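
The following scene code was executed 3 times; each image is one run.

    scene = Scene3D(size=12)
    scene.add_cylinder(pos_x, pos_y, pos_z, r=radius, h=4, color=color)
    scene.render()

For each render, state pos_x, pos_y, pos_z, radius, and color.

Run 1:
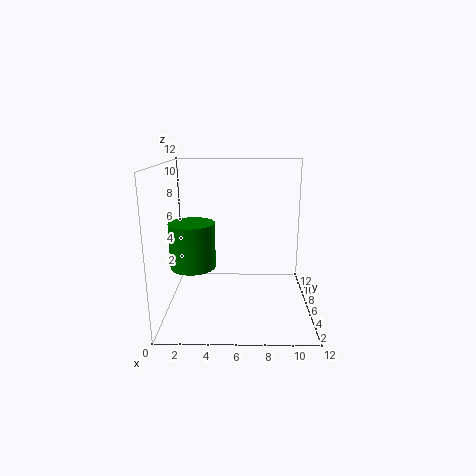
pos_x = 2, pos_y = 7, pos_z = 3, radius = 2, color = 'green'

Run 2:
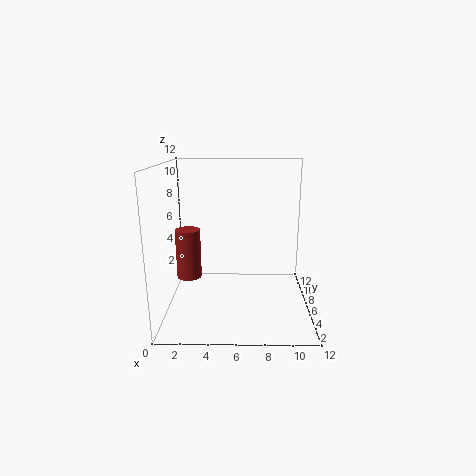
pos_x = 2, pos_y = 5, pos_z = 3, radius = 1, color = 'brown'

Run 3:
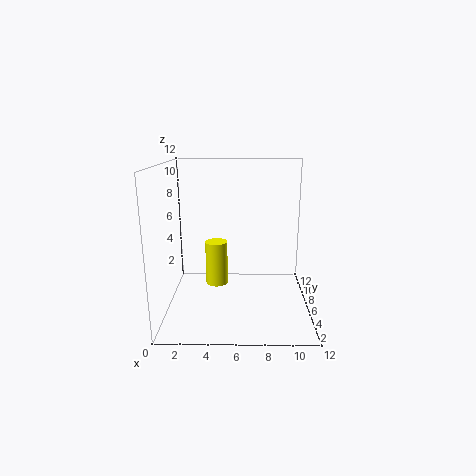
pos_x = 4, pos_y = 8, pos_z = 1, radius = 1, color = 'yellow'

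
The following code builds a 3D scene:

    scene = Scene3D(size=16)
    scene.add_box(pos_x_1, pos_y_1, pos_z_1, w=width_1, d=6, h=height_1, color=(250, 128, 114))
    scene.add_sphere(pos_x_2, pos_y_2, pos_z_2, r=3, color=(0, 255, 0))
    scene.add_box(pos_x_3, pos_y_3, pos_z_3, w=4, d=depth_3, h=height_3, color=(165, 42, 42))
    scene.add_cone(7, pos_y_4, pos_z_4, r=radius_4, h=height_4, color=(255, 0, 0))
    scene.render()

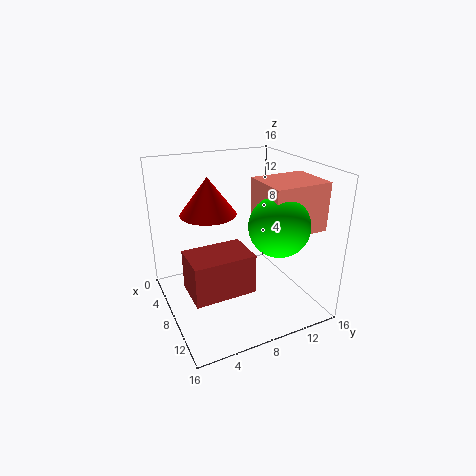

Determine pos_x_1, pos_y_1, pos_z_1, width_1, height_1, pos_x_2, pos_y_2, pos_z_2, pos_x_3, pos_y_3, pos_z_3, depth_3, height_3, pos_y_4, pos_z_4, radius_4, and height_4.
pos_x_1 = 9
pos_y_1 = 9
pos_z_1 = 10
width_1 = 5
height_1 = 5
pos_x_2 = 13
pos_y_2 = 10
pos_z_2 = 11
pos_x_3 = 10
pos_y_3 = 1
pos_z_3 = 5
depth_3 = 6
height_3 = 4
pos_y_4 = 5
pos_z_4 = 11
radius_4 = 3
height_4 = 4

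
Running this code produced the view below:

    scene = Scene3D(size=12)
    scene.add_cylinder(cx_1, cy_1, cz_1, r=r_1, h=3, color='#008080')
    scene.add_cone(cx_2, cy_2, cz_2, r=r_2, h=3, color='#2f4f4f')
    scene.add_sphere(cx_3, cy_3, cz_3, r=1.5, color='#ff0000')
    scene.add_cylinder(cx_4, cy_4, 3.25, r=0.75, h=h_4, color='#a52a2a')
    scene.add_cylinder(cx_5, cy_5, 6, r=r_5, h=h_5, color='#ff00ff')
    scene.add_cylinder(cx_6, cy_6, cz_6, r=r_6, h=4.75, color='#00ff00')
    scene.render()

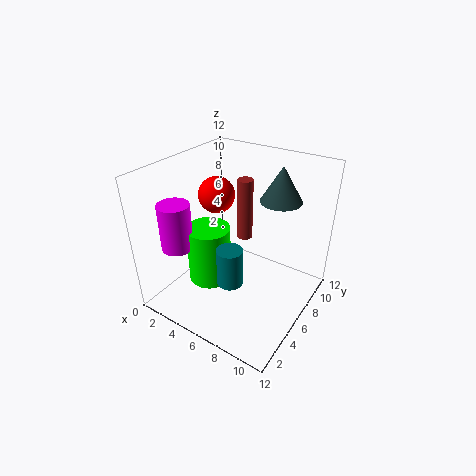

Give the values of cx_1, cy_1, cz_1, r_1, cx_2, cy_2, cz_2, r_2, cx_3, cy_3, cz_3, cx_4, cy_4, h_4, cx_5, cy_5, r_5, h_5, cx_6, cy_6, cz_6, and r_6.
cx_1 = 7.25, cy_1 = 3, cz_1 = 4, r_1 = 1, cx_2 = 8.25, cy_2 = 9, cz_2 = 8.75, r_2 = 1.75, cx_3 = 3.75, cy_3 = 6.25, cz_3 = 9.25, cx_4 = 4, cy_4 = 10.25, h_4 = 6, cx_5 = 2.75, cy_5 = 2.25, r_5 = 1.25, h_5 = 3.75, cx_6 = 4.5, cy_6 = 4, cz_6 = 2.75, r_6 = 1.75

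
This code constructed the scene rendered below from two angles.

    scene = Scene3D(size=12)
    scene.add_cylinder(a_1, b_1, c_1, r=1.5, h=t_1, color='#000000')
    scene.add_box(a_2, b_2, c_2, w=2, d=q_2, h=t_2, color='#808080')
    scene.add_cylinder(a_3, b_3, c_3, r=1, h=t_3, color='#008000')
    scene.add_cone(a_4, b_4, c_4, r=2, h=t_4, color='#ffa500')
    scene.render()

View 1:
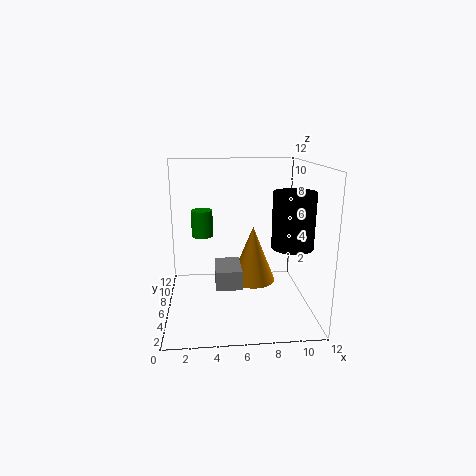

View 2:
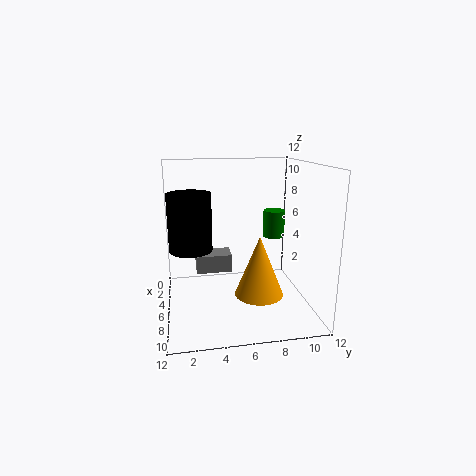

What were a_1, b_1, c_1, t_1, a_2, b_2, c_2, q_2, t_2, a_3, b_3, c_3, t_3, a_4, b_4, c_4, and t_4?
a_1 = 9.5
b_1 = 2
c_1 = 6.5
t_1 = 4
a_2 = 4
b_2 = 2.5
c_2 = 3
q_2 = 3
t_2 = 1.5
a_3 = 3
b_3 = 10
c_3 = 5
t_3 = 2.5
a_4 = 7.5
b_4 = 7.5
c_4 = 1.5
t_4 = 5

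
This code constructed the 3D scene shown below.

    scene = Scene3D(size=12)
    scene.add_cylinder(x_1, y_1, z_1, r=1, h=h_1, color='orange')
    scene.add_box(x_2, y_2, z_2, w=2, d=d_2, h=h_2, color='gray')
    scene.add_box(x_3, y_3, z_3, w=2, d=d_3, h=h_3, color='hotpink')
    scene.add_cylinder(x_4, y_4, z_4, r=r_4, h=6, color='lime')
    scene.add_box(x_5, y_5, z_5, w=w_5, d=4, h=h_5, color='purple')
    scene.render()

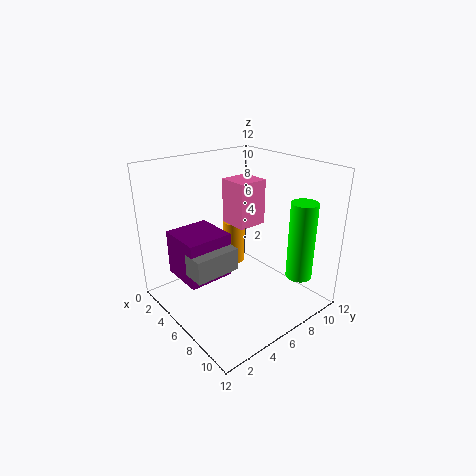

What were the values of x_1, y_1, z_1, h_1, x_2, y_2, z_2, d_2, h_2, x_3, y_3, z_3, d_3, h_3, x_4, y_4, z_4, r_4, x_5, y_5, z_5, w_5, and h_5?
x_1 = 3; y_1 = 8; z_1 = 2; h_1 = 4; x_2 = 4; y_2 = 2; z_2 = 3; d_2 = 4; h_2 = 2; x_3 = 8; y_3 = 3; z_3 = 9; d_3 = 2; h_3 = 3; x_4 = 11; y_4 = 8; z_4 = 4; r_4 = 1; x_5 = 1; y_5 = 2; z_5 = 2; w_5 = 4; h_5 = 4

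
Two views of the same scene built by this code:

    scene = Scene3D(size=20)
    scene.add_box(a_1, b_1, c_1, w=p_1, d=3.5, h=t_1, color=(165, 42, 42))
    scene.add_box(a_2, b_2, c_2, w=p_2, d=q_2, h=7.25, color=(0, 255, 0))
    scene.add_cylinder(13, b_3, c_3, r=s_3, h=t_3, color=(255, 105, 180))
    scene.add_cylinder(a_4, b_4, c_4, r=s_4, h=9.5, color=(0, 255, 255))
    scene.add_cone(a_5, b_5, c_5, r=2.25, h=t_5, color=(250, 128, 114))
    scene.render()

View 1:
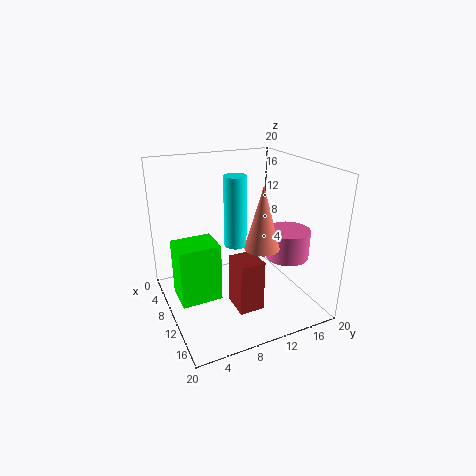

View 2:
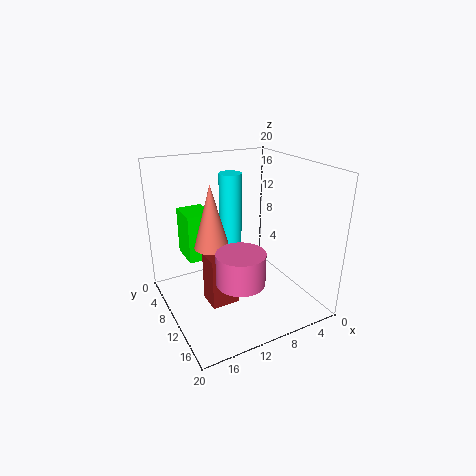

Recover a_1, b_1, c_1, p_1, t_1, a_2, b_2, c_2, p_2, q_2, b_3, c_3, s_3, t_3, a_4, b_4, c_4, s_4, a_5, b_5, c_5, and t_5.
a_1 = 10.75; b_1 = 8.25; c_1 = 0.75; p_1 = 4; t_1 = 7.25; a_2 = 11.5; b_2 = 0.25; c_2 = 5; p_2 = 4; q_2 = 5; b_3 = 16.25; c_3 = 7.25; s_3 = 3; t_3 = 4; a_4 = 10.75; b_4 = 9.25; c_4 = 9.5; s_4 = 1.5; a_5 = 14.5; b_5 = 11.25; c_5 = 10.25; t_5 = 8.25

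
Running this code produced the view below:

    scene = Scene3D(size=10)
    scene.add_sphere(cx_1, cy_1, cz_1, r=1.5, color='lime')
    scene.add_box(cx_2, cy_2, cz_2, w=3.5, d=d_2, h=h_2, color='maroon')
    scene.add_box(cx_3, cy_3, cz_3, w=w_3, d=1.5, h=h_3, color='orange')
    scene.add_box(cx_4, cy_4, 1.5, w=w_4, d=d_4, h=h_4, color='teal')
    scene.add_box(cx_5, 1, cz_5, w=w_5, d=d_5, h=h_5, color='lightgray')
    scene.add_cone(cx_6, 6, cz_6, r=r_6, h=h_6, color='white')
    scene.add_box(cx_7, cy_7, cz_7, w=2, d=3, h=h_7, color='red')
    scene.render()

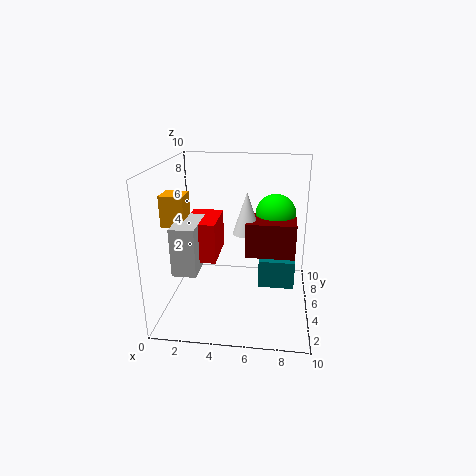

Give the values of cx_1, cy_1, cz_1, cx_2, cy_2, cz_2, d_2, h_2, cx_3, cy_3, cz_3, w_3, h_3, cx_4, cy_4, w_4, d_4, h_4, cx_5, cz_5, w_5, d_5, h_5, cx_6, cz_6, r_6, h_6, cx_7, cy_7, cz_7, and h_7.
cx_1 = 7.5
cy_1 = 7.5
cz_1 = 6
cx_2 = 5.5
cy_2 = 5
cz_2 = 3.5
d_2 = 2.5
h_2 = 2.5
cx_3 = 0.5
cy_3 = 2.5
cz_3 = 6.5
w_3 = 1.5
h_3 = 2
cx_4 = 6.5
cy_4 = 4.5
w_4 = 2.5
d_4 = 2
h_4 = 2
cx_5 = 1.5
cz_5 = 4
w_5 = 1.5
d_5 = 3
h_5 = 3
cx_6 = 5.5
cz_6 = 5
r_6 = 1
h_6 = 3
cx_7 = 2
cy_7 = 2
cz_7 = 4.5
h_7 = 2.5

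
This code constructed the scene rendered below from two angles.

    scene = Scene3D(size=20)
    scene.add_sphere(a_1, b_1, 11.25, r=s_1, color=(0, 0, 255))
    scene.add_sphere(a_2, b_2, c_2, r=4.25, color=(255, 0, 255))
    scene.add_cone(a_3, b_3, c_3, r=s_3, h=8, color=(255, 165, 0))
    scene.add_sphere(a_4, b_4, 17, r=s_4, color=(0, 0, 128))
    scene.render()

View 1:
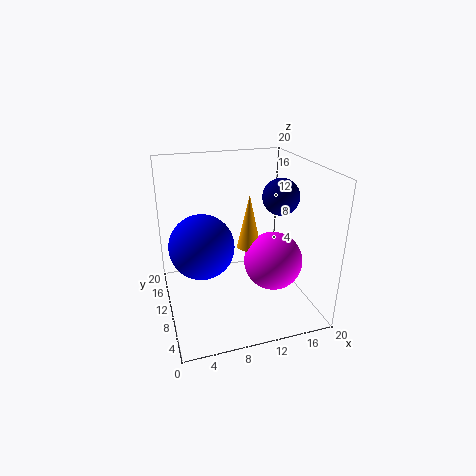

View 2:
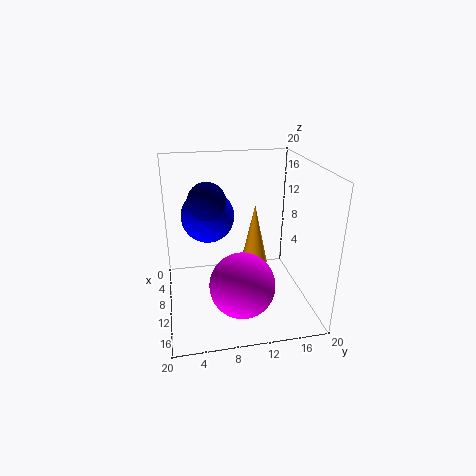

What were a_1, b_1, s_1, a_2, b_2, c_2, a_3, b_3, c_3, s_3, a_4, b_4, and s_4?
a_1 = 4.25
b_1 = 6.5
s_1 = 4
a_2 = 15.25
b_2 = 9.5
c_2 = 5.75
a_3 = 12.25
b_3 = 11.75
c_3 = 7.5
s_3 = 1.75
a_4 = 14
b_4 = 5.5
s_4 = 2.25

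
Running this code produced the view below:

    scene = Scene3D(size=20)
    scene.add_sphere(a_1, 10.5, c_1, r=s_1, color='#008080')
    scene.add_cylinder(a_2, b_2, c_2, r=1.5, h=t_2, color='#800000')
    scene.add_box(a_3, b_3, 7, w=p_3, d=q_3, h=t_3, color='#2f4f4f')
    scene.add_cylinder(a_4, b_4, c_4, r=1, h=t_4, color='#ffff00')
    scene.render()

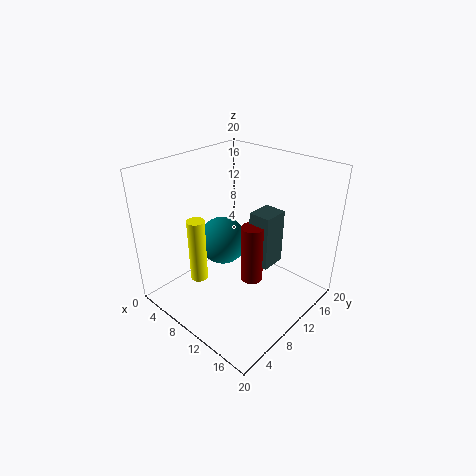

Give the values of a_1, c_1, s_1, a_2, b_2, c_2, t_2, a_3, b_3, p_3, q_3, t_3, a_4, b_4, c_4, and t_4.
a_1 = 6.5
c_1 = 8
s_1 = 3.5
a_2 = 13
b_2 = 9.5
c_2 = 5
t_2 = 8
a_3 = 12
b_3 = 10
p_3 = 3
q_3 = 3.5
t_3 = 7.5
a_4 = 11.5
b_4 = 1.5
c_4 = 9
t_4 = 7.5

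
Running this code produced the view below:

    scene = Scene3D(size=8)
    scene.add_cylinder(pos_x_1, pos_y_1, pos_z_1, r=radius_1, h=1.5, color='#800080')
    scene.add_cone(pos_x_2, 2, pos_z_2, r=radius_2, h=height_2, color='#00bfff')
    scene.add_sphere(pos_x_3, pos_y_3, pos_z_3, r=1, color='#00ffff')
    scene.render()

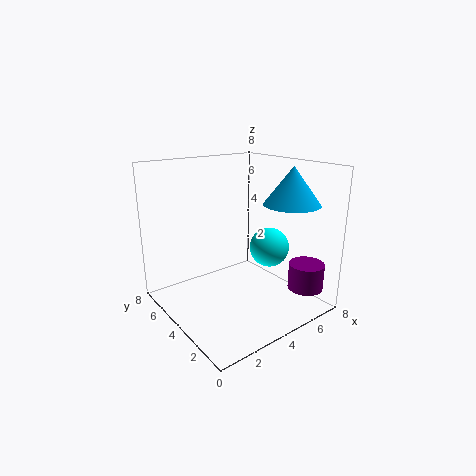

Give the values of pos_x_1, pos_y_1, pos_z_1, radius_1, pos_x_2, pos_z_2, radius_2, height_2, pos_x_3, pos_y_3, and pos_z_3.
pos_x_1 = 7; pos_y_1 = 1.5; pos_z_1 = 1; radius_1 = 1; pos_x_2 = 6; pos_z_2 = 6; radius_2 = 1.5; height_2 = 2; pos_x_3 = 4.5; pos_y_3 = 2; pos_z_3 = 4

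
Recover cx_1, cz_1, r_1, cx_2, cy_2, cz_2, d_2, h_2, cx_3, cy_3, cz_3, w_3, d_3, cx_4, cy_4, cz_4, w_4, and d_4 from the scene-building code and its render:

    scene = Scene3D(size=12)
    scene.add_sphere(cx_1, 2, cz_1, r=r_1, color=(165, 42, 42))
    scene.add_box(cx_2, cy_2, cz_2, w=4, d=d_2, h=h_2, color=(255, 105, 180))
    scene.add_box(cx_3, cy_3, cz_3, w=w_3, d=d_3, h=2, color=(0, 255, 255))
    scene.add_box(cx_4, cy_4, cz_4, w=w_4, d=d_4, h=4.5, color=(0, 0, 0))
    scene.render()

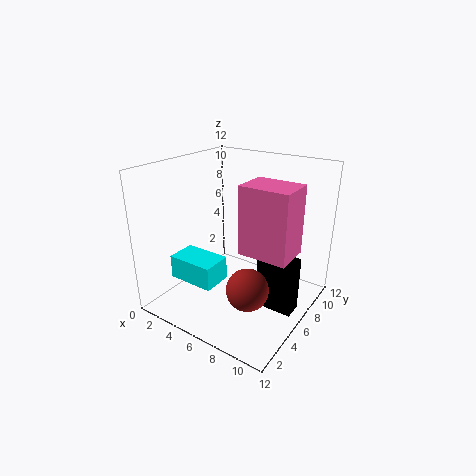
cx_1 = 9.5
cz_1 = 4.5
r_1 = 1.5
cx_2 = 7
cy_2 = 4.5
cz_2 = 5.5
d_2 = 3
h_2 = 5.5
cx_3 = 1.5
cy_3 = 2.5
cz_3 = 2.5
w_3 = 4
d_3 = 2.5
cx_4 = 8.5
cy_4 = 5
cz_4 = 1
w_4 = 3
d_4 = 1.5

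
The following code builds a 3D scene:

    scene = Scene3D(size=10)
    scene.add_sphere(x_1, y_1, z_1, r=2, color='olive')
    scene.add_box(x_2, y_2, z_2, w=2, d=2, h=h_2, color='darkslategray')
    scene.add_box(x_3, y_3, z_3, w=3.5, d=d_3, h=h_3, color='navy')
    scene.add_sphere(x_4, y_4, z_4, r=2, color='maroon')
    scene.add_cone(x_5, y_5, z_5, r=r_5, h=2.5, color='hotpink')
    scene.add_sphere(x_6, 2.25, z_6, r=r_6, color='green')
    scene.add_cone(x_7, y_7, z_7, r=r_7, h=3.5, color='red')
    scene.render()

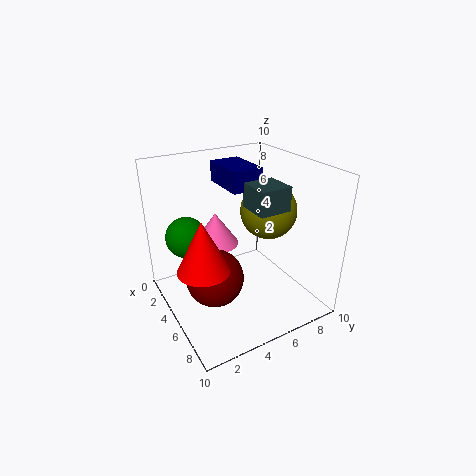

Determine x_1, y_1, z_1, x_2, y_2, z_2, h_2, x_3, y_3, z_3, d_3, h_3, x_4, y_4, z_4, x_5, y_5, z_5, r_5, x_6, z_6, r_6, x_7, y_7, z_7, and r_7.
x_1 = 5
y_1 = 7.5
z_1 = 6.5
x_2 = 6.5
y_2 = 4.5
z_2 = 8
h_2 = 1.5
x_3 = 1
y_3 = 5
z_3 = 8
d_3 = 2.25
h_3 = 1.5
x_4 = 5.25
y_4 = 3
z_4 = 2.5
x_5 = 2
y_5 = 4.75
z_5 = 3.25
r_5 = 1.75
x_6 = 2.25
z_6 = 4.5
r_6 = 1.5
x_7 = 5.75
y_7 = 2
z_7 = 3.75
r_7 = 1.75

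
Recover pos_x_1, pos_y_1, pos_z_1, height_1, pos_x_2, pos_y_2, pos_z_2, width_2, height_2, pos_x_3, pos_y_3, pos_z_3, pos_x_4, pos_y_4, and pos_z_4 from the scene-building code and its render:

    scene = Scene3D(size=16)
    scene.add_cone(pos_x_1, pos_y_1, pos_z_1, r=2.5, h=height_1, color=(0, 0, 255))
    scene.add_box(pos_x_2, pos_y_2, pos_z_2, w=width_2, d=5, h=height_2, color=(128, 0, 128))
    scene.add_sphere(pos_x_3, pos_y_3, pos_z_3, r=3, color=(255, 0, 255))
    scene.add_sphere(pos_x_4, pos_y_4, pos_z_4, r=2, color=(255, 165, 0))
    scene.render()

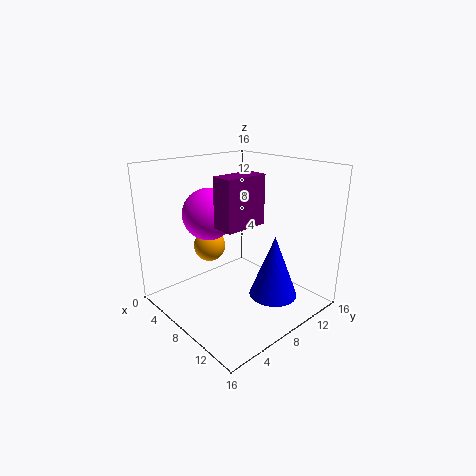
pos_x_1 = 13
pos_y_1 = 8.5
pos_z_1 = 3
height_1 = 6.5
pos_x_2 = 7
pos_y_2 = 5.5
pos_z_2 = 9.5
width_2 = 2.5
height_2 = 5.5
pos_x_3 = 4
pos_y_3 = 7
pos_z_3 = 10
pos_x_4 = 2
pos_y_4 = 8.5
pos_z_4 = 5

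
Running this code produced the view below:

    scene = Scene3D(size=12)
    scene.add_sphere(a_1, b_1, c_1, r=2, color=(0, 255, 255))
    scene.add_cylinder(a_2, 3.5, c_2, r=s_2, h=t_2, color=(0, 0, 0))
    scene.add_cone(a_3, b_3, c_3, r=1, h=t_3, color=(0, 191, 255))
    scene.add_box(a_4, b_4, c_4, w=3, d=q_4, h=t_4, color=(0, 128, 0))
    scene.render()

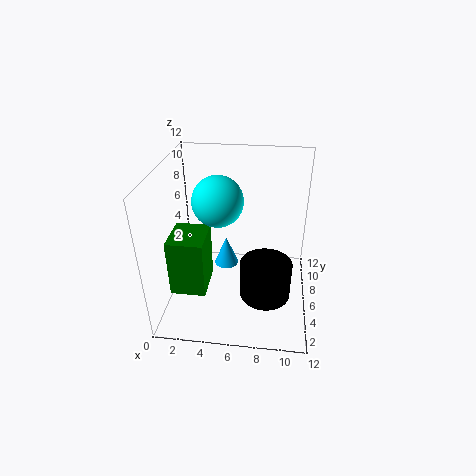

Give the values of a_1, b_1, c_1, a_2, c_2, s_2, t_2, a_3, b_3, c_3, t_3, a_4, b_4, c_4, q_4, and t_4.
a_1 = 4.5; b_1 = 5.5; c_1 = 9.5; a_2 = 8.5; c_2 = 2.5; s_2 = 2; t_2 = 3; a_3 = 5; b_3 = 6; c_3 = 3.5; t_3 = 2.5; a_4 = 0.5; b_4 = 3.5; c_4 = 1.5; q_4 = 3.5; t_4 = 5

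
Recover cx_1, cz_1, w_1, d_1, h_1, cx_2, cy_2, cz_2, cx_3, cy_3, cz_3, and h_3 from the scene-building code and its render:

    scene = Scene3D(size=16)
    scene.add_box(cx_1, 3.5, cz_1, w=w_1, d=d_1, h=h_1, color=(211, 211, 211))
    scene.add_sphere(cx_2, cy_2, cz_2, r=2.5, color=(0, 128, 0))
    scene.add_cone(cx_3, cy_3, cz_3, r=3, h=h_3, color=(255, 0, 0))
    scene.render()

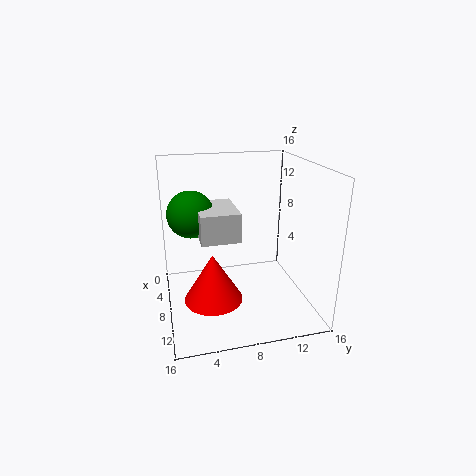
cx_1 = 6, cz_1 = 9, w_1 = 5.5, d_1 = 4, h_1 = 3, cx_2 = 7.5, cy_2 = 3, cz_2 = 11, cx_3 = 11.5, cy_3 = 4.5, cz_3 = 3, h_3 = 5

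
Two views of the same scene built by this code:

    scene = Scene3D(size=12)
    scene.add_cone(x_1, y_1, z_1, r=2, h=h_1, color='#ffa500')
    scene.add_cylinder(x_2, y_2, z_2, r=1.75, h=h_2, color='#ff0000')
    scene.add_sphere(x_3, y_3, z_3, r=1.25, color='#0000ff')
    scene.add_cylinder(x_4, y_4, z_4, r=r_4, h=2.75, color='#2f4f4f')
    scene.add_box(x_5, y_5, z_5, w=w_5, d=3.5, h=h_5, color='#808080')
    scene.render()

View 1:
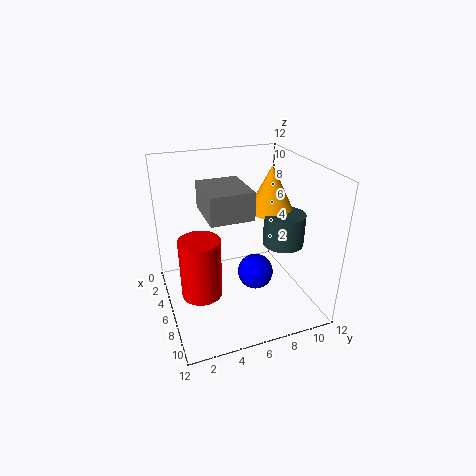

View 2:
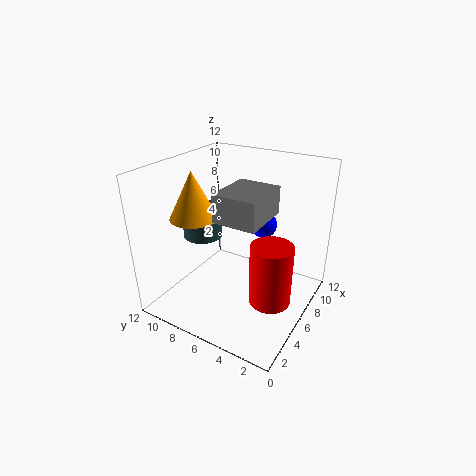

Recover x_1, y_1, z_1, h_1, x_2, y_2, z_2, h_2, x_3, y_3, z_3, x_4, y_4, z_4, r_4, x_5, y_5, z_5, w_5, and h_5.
x_1 = 4.75
y_1 = 9.5
z_1 = 7.5
h_1 = 4
x_2 = 5.75
y_2 = 2.75
z_2 = 1
h_2 = 5.25
x_3 = 10.25
y_3 = 5.75
z_3 = 5.5
x_4 = 6.5
y_4 = 10
z_4 = 5
r_4 = 1.75
x_5 = 3.5
y_5 = 3.25
z_5 = 8.25
w_5 = 4.25
h_5 = 2.25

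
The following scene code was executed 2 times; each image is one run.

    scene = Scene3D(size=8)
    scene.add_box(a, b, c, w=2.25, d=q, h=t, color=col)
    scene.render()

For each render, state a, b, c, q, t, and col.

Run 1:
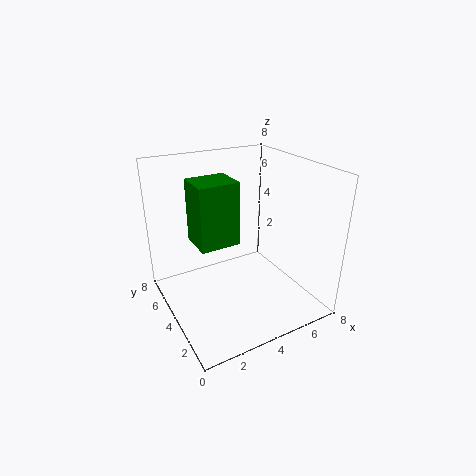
a = 1.75
b = 3.75
c = 3.75
q = 2
t = 3.5
col = 'green'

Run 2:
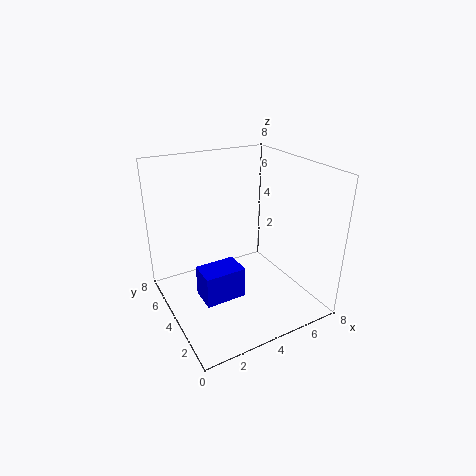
a = 1.5
b = 2.75
c = 1
q = 1.5
t = 1.75
col = 'blue'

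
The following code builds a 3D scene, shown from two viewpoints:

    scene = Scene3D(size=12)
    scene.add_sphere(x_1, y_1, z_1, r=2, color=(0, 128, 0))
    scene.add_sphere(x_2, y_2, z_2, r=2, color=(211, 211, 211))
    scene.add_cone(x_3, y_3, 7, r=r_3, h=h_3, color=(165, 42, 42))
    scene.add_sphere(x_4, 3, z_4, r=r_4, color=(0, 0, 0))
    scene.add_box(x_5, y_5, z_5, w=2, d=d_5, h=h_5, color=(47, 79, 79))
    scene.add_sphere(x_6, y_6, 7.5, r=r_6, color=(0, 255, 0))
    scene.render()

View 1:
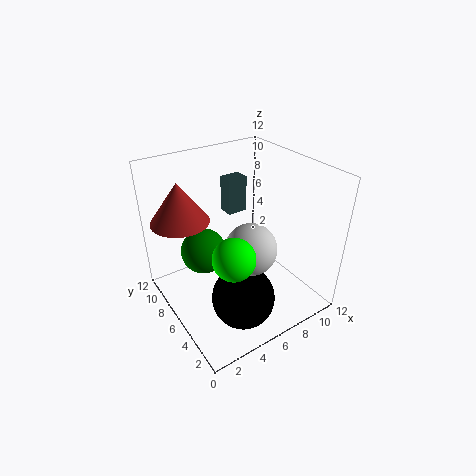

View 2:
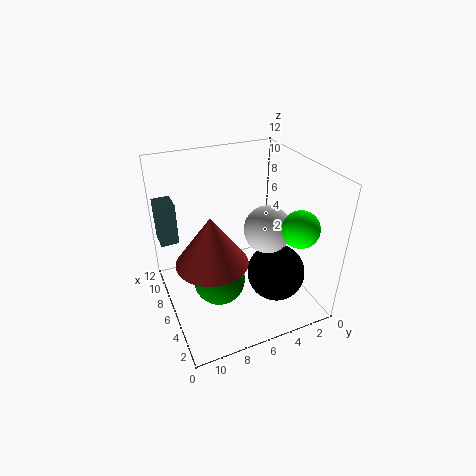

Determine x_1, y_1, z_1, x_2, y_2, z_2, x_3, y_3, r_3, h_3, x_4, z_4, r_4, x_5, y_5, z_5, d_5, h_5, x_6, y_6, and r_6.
x_1 = 4
y_1 = 8.5
z_1 = 4
x_2 = 5.5
y_2 = 3.5
z_2 = 6.5
x_3 = 2.5
y_3 = 9.5
r_3 = 2.5
h_3 = 3.5
x_4 = 4.5
z_4 = 2.5
r_4 = 2.5
x_5 = 8
y_5 = 10.5
z_5 = 5.5
d_5 = 1.5
h_5 = 3.5
x_6 = 3
y_6 = 2
r_6 = 1.5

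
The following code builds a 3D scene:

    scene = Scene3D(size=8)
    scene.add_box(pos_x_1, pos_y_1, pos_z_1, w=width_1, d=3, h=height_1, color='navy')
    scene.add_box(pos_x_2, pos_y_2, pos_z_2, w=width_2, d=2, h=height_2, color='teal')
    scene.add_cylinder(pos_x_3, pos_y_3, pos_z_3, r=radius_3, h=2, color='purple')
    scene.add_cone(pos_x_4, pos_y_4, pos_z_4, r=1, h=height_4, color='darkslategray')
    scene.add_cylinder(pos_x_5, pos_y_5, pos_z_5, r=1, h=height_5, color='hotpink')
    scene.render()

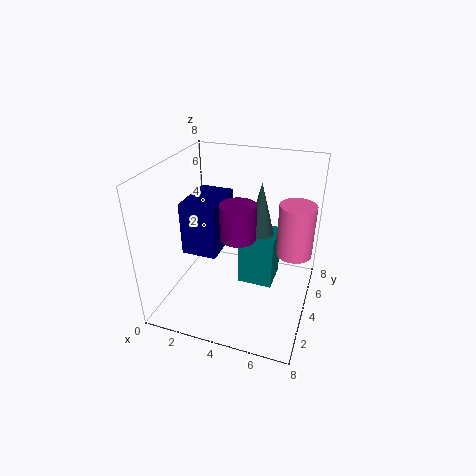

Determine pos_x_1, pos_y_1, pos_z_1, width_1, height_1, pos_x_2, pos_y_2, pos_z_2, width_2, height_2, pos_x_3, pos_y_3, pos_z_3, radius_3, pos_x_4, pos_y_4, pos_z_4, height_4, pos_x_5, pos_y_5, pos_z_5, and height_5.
pos_x_1 = 1, pos_y_1 = 3, pos_z_1 = 3, width_1 = 2, height_1 = 3, pos_x_2 = 4, pos_y_2 = 4, pos_z_2 = 1, width_2 = 2, height_2 = 3, pos_x_3 = 4, pos_y_3 = 4, pos_z_3 = 4, radius_3 = 1, pos_x_4 = 5, pos_y_4 = 5, pos_z_4 = 3, height_4 = 4, pos_x_5 = 7, pos_y_5 = 5, pos_z_5 = 3, height_5 = 3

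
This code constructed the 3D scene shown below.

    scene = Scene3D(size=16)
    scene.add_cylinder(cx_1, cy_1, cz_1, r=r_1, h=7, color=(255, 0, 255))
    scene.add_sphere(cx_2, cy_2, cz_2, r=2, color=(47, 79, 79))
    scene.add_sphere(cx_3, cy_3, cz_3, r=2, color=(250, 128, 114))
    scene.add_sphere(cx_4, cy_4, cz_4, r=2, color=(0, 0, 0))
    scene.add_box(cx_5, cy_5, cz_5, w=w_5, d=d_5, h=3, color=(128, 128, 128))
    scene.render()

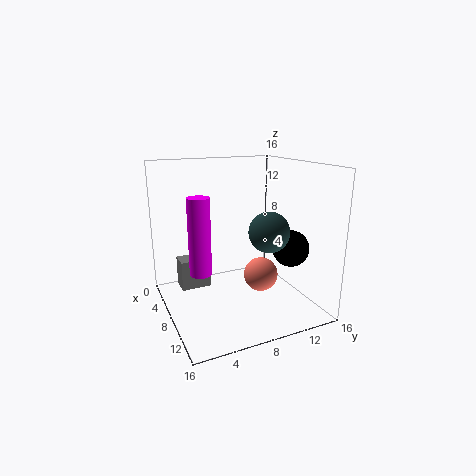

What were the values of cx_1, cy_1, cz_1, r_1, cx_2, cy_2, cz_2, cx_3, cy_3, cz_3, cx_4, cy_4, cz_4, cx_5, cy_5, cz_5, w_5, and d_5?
cx_1 = 13, cy_1 = 2, cz_1 = 7, r_1 = 1, cx_2 = 13, cy_2 = 9, cz_2 = 10, cx_3 = 8, cy_3 = 11, cz_3 = 3, cx_4 = 11, cy_4 = 13, cz_4 = 7, cx_5 = 8, cy_5 = 1, cz_5 = 4, w_5 = 2, d_5 = 3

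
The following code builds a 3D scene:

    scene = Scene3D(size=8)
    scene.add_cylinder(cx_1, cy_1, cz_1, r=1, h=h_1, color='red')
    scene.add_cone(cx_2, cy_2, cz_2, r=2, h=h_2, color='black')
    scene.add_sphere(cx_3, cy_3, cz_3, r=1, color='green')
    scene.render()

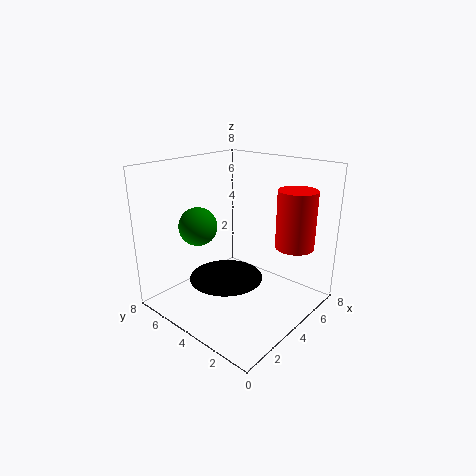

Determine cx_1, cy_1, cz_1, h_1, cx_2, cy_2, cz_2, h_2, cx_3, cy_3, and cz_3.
cx_1 = 5, cy_1 = 1, cz_1 = 4, h_1 = 3, cx_2 = 3, cy_2 = 4, cz_2 = 2, h_2 = 1, cx_3 = 2, cy_3 = 5, cz_3 = 5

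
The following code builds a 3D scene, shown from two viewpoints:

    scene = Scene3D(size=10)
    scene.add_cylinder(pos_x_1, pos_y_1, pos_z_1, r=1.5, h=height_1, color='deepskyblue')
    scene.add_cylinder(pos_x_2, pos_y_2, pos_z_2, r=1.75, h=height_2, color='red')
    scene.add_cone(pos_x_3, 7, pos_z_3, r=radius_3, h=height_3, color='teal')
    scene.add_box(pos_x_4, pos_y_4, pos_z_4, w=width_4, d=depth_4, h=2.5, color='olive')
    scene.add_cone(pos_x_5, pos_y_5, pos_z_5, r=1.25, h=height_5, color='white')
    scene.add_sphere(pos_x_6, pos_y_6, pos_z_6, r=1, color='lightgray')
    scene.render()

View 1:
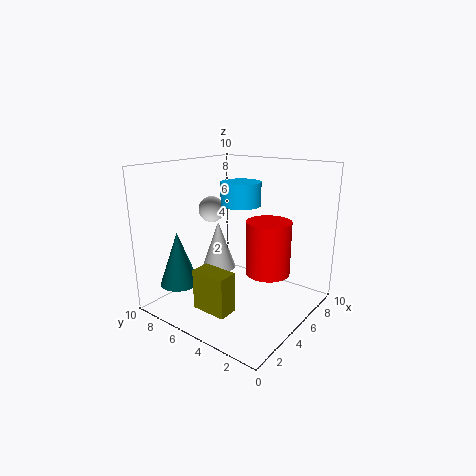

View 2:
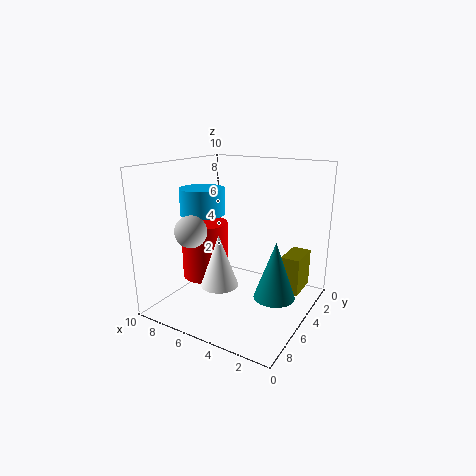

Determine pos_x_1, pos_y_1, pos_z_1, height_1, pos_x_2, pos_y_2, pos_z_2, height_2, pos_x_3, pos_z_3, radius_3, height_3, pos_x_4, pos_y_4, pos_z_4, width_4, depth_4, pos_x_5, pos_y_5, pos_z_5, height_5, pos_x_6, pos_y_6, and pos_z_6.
pos_x_1 = 7; pos_y_1 = 6.25; pos_z_1 = 6.75; height_1 = 1.75; pos_x_2 = 8.25; pos_y_2 = 4.5; pos_z_2 = 1.25; height_2 = 4.25; pos_x_3 = 1.25; pos_z_3 = 2.5; radius_3 = 1.25; height_3 = 3.5; pos_x_4 = 0.5; pos_y_4 = 2.75; pos_z_4 = 1.75; width_4 = 1.25; depth_4 = 2.25; pos_x_5 = 5.25; pos_y_5 = 7; pos_z_5 = 2.25; height_5 = 3.5; pos_x_6 = 6.25; pos_y_6 = 8.5; pos_z_6 = 6.25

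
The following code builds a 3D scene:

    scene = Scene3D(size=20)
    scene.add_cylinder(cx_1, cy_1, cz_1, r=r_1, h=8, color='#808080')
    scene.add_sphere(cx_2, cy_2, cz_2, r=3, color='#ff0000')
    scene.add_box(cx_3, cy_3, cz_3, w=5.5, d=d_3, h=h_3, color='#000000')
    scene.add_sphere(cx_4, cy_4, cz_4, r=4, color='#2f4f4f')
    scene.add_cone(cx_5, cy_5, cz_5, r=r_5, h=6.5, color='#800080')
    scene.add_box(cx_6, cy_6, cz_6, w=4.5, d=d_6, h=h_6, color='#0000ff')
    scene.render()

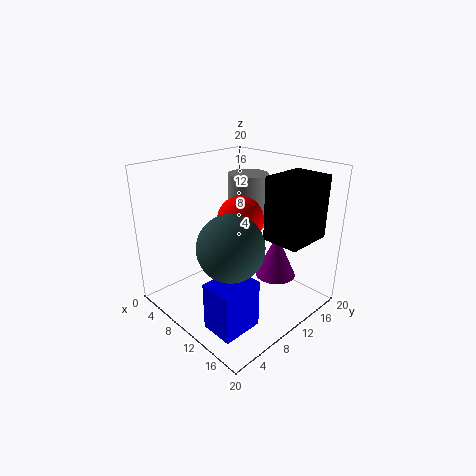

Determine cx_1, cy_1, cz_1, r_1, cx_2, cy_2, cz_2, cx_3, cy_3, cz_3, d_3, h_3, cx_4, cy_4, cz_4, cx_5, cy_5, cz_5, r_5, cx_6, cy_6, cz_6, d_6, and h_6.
cx_1 = 6.5
cy_1 = 15.5
cz_1 = 9.5
r_1 = 3
cx_2 = 11.5
cy_2 = 9
cz_2 = 13.5
cx_3 = 12
cy_3 = 13
cz_3 = 9.5
d_3 = 7
h_3 = 9
cx_4 = 14.5
cy_4 = 4.5
cz_4 = 12
cx_5 = 12.5
cy_5 = 15.5
cz_5 = 3
r_5 = 3
cx_6 = 12
cy_6 = 2
cz_6 = 0.5
d_6 = 5.5
h_6 = 6.5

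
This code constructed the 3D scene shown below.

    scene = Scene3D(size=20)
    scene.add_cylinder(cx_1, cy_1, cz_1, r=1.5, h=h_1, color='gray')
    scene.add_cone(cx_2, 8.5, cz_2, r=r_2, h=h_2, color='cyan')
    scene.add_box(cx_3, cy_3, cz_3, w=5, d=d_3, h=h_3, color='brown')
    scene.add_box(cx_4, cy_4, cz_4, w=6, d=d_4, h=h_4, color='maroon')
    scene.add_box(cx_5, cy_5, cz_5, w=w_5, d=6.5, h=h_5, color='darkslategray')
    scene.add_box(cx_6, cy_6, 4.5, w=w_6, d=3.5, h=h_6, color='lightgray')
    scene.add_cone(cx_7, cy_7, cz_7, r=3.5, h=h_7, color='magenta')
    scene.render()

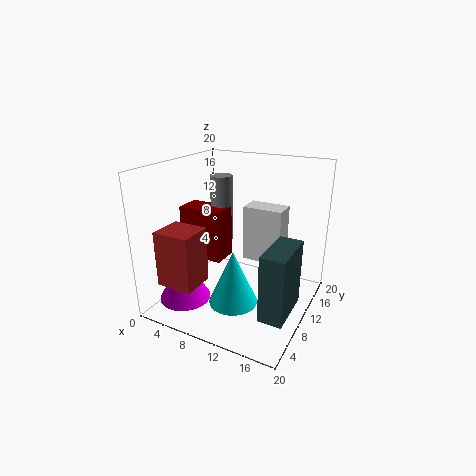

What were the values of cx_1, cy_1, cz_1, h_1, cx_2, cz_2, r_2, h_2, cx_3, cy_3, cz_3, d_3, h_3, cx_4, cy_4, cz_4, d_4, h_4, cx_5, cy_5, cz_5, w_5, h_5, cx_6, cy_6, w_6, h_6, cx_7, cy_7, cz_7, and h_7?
cx_1 = 7.5, cy_1 = 10, cz_1 = 9.5, h_1 = 9, cx_2 = 10, cz_2 = 0.5, r_2 = 3.5, h_2 = 8, cx_3 = 2.5, cy_3 = 1.5, cz_3 = 5, d_3 = 4.5, h_3 = 7.5, cx_4 = 3, cy_4 = 6.5, cz_4 = 7.5, d_4 = 3.5, h_4 = 7, cx_5 = 16.5, cy_5 = 2.5, cz_5 = 3.5, w_5 = 3, h_5 = 8.5, cx_6 = 8.5, cy_6 = 14.5, w_6 = 6, h_6 = 8.5, cx_7 = 4.5, cy_7 = 4.5, cz_7 = 2, h_7 = 6.5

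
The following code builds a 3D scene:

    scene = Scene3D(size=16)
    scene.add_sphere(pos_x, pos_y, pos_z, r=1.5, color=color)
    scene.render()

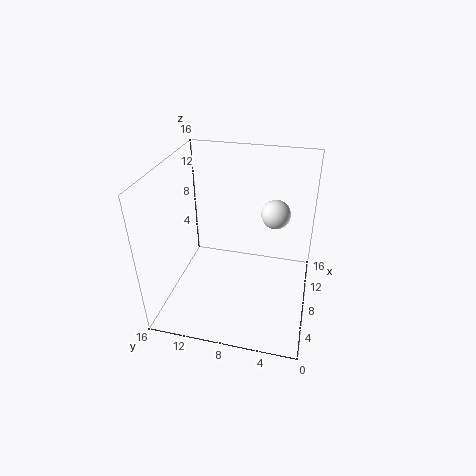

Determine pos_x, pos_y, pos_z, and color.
pos_x = 8, pos_y = 4, pos_z = 11.5, color = 'white'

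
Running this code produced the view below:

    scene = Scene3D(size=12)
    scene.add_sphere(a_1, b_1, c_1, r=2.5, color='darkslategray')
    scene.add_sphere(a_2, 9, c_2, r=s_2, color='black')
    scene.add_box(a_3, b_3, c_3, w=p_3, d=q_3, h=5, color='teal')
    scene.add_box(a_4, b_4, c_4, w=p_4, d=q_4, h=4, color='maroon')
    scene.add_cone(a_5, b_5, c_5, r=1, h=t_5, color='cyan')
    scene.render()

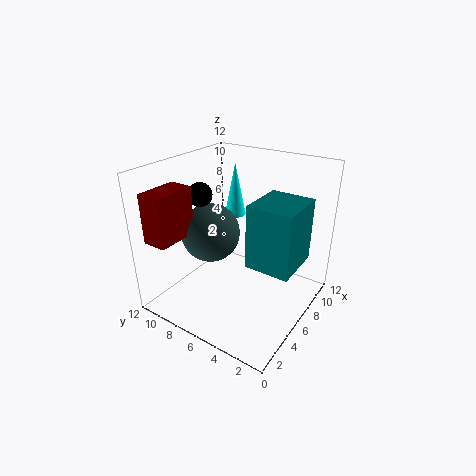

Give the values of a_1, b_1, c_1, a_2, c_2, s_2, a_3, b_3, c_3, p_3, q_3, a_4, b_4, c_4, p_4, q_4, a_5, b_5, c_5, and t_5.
a_1 = 5.5, b_1 = 8.5, c_1 = 6, a_2 = 5, c_2 = 9.5, s_2 = 1, a_3 = 4, b_3 = 0.5, c_3 = 5, p_3 = 4, q_3 = 3.5, a_4 = 0.5, b_4 = 9, c_4 = 6.5, p_4 = 3.5, q_4 = 2, a_5 = 10, b_5 = 9, c_5 = 6, t_5 = 5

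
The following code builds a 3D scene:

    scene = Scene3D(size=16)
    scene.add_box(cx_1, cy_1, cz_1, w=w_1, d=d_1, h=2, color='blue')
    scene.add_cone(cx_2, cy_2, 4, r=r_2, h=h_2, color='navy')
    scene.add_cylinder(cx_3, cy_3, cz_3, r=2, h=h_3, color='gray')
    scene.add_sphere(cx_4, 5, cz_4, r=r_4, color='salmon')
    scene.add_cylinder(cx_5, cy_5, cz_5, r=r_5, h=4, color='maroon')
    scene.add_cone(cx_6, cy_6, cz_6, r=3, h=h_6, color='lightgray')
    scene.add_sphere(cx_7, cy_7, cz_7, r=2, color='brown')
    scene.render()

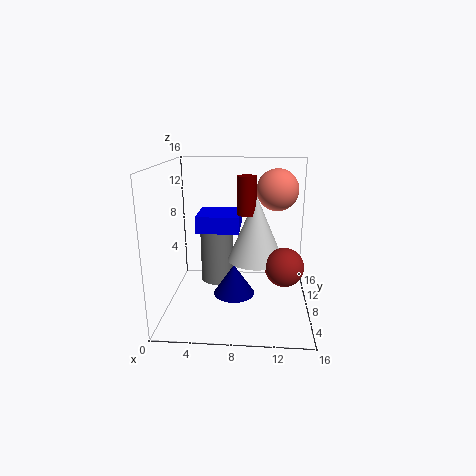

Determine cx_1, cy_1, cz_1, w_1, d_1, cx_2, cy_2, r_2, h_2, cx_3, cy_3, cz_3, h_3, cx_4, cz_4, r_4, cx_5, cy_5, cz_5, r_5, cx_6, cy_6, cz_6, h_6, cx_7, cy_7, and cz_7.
cx_1 = 3; cy_1 = 9; cz_1 = 8; w_1 = 5; d_1 = 5; cx_2 = 8; cy_2 = 3; r_2 = 2; h_2 = 3; cx_3 = 5; cy_3 = 12; cz_3 = 1; h_3 = 7; cx_4 = 12; cz_4 = 14; r_4 = 2; cx_5 = 9; cy_5 = 7; cz_5 = 11; r_5 = 1; cx_6 = 10; cy_6 = 7; cz_6 = 6; h_6 = 7; cx_7 = 13; cy_7 = 5; cz_7 = 6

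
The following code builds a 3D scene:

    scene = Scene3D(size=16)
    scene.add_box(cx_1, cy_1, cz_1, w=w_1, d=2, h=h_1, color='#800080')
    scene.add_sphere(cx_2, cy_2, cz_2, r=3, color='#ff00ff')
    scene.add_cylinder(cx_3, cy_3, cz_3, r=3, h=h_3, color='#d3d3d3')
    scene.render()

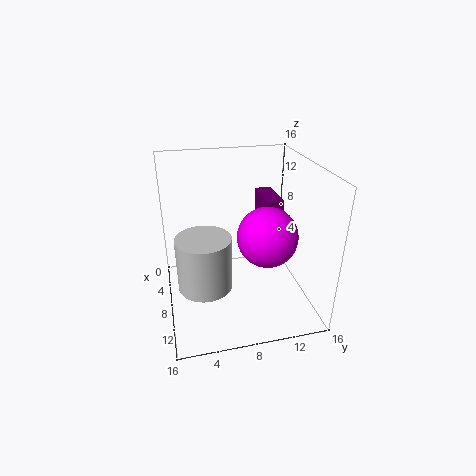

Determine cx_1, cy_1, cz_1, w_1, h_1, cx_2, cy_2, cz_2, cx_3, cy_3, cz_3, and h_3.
cx_1 = 1, cy_1 = 12, cz_1 = 6, w_1 = 5, h_1 = 5, cx_2 = 12, cy_2 = 10, cz_2 = 10, cx_3 = 9, cy_3 = 4, cz_3 = 3, h_3 = 6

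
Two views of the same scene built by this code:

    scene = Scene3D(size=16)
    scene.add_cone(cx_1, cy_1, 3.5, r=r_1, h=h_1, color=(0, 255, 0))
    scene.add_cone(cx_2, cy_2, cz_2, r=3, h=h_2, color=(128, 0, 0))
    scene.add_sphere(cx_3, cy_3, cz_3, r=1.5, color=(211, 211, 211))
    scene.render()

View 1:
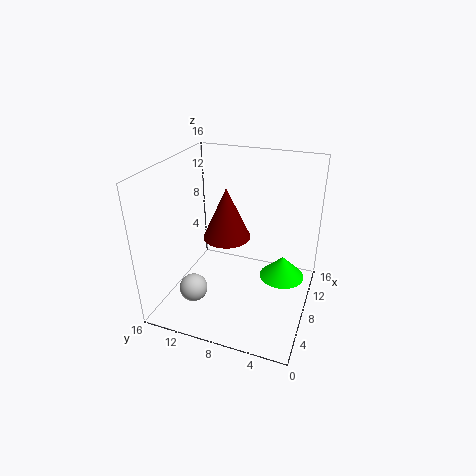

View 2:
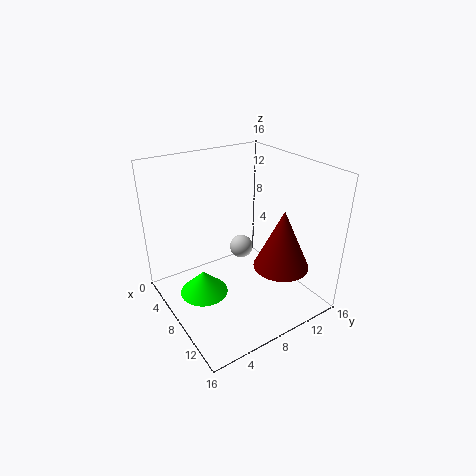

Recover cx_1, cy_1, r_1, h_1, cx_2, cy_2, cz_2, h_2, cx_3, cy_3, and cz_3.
cx_1 = 9
cy_1 = 3
r_1 = 2.5
h_1 = 2.5
cx_2 = 12
cy_2 = 11
cz_2 = 5.5
h_2 = 6.5
cx_3 = 3.5
cy_3 = 11.5
cz_3 = 3.5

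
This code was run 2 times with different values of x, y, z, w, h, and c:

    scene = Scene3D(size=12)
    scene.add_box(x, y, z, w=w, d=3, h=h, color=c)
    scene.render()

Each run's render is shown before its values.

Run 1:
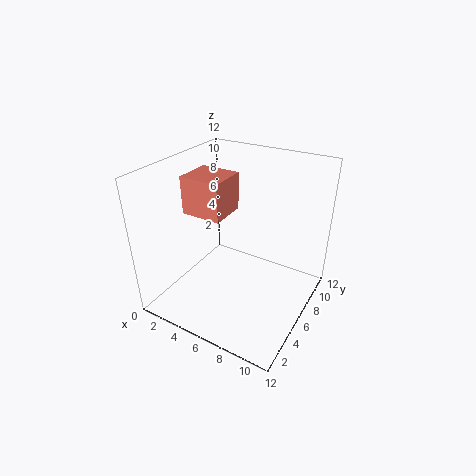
x = 2.5, y = 3.5, z = 8.5, w = 3.25, h = 3, c = 'salmon'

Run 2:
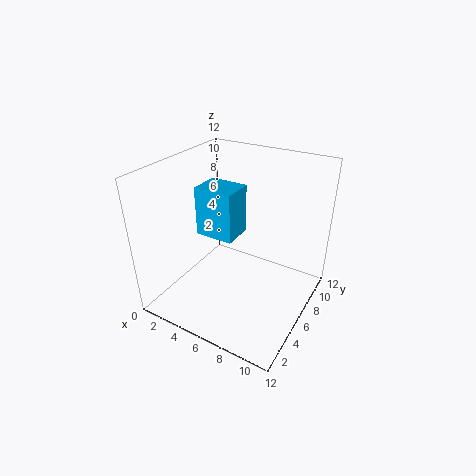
x = 0.5, y = 7.5, z = 4, w = 3.75, h = 4.75, c = 'deepskyblue'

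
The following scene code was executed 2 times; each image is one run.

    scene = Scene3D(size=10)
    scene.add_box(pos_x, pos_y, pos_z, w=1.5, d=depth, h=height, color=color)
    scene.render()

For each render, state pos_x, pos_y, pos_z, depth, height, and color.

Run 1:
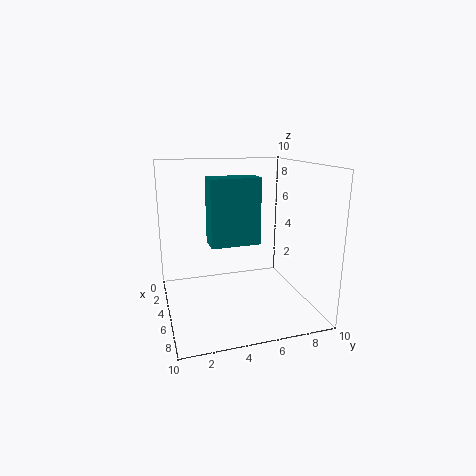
pos_x = 6.5, pos_y = 2.5, pos_z = 5.5, depth = 3, height = 4, color = 'teal'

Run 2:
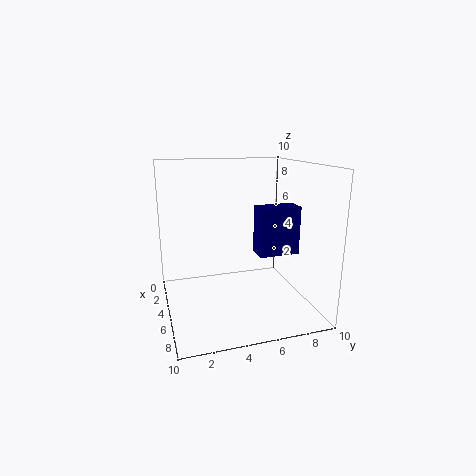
pos_x = 4, pos_y = 6.5, pos_z = 3.5, depth = 3, height = 3.5, color = 'navy'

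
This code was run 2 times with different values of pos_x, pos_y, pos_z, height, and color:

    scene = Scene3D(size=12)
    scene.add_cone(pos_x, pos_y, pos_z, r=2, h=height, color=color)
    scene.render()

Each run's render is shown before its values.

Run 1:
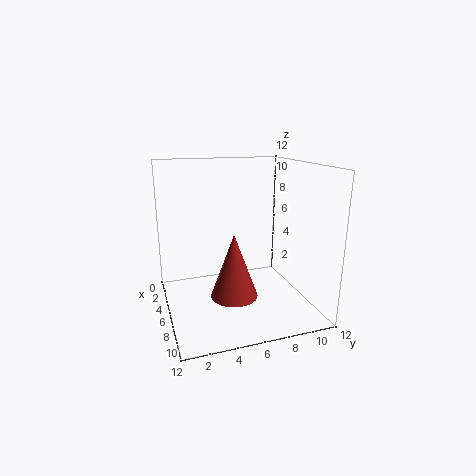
pos_x = 6.5, pos_y = 5.5, pos_z = 1, height = 5.5, color = 'brown'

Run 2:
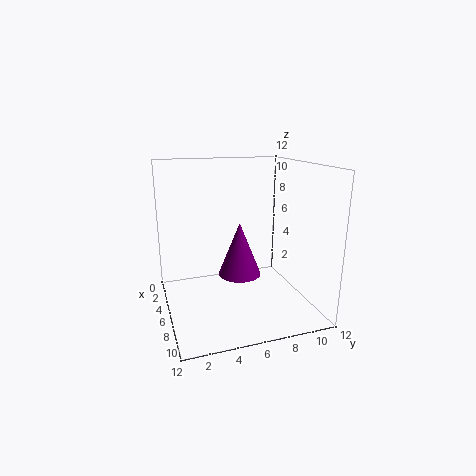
pos_x = 3.5, pos_y = 7, pos_z = 1.5, height = 5, color = 'purple'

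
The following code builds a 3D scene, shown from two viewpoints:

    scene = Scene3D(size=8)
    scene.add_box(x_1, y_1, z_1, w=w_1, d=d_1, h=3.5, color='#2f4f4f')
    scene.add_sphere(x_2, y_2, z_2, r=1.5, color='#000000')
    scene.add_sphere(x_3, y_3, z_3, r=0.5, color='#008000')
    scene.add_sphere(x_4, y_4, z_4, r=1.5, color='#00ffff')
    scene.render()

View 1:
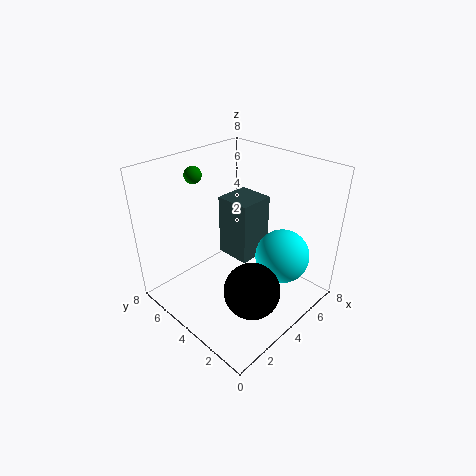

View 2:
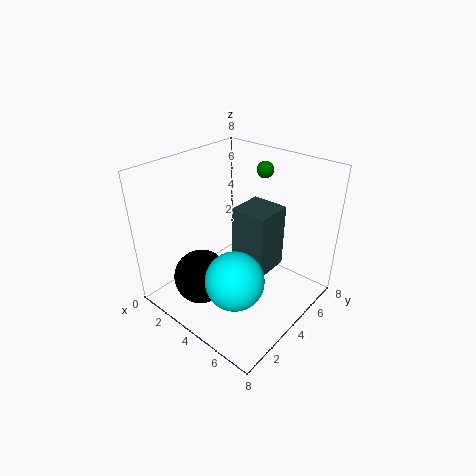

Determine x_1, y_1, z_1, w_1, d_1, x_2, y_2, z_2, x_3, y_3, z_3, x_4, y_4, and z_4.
x_1 = 4, y_1 = 3.5, z_1 = 2.5, w_1 = 2, d_1 = 2, x_2 = 3, y_2 = 2, z_2 = 2, x_3 = 3.5, y_3 = 7, z_3 = 7, x_4 = 5.5, y_4 = 2, z_4 = 3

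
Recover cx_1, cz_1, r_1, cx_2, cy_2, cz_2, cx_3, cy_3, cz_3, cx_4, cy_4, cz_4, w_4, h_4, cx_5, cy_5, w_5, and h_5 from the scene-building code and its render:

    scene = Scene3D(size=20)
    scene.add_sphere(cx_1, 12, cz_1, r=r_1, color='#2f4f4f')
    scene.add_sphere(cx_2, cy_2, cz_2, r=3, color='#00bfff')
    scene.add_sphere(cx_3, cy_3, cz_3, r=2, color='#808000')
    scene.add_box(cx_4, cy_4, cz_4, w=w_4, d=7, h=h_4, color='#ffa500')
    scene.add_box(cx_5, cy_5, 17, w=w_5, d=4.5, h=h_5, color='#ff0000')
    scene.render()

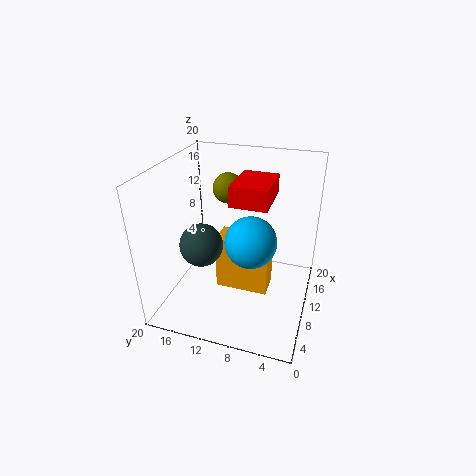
cx_1 = 2.5, cz_1 = 13, r_1 = 2.5, cx_2 = 4, cy_2 = 6.5, cz_2 = 13.5, cx_3 = 10.5, cy_3 = 11.5, cz_3 = 17, cx_4 = 6.5, cy_4 = 5, cz_4 = 4, w_4 = 3.5, h_4 = 7.5, cx_5 = 5, cy_5 = 5, w_5 = 6, h_5 = 2.5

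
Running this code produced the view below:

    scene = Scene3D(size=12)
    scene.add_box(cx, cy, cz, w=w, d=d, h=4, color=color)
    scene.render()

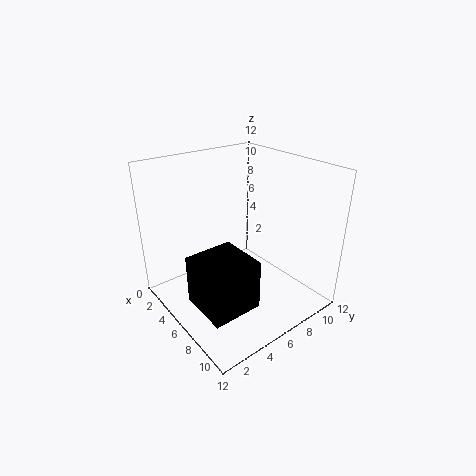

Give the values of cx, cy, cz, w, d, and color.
cx = 6; cy = 1; cz = 2; w = 4; d = 4; color = 'black'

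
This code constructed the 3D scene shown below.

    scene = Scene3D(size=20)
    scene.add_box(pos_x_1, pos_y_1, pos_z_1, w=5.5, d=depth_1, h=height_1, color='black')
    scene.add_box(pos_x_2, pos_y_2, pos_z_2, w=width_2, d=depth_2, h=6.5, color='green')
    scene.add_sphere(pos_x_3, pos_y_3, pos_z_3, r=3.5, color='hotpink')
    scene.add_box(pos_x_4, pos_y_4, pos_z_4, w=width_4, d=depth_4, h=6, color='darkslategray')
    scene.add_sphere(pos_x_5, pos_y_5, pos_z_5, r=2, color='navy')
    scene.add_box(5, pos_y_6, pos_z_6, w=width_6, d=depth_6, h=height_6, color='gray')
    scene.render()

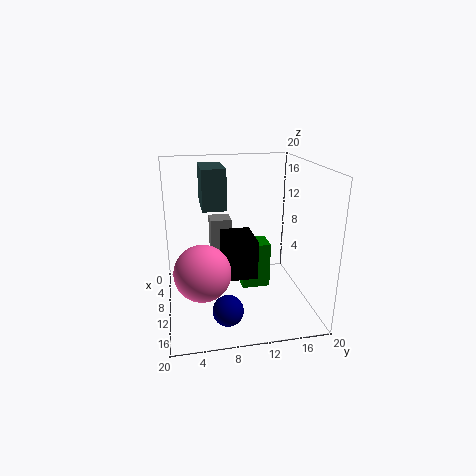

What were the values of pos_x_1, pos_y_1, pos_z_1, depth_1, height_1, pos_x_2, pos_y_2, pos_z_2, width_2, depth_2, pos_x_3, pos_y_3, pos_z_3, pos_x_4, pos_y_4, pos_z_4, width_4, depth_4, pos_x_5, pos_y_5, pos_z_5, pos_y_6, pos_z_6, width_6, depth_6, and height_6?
pos_x_1 = 10, pos_y_1 = 7.5, pos_z_1 = 6.5, depth_1 = 4, height_1 = 5, pos_x_2 = 7.5, pos_y_2 = 10.5, pos_z_2 = 2.5, width_2 = 3.5, depth_2 = 4, pos_x_3 = 15.5, pos_y_3 = 4.5, pos_z_3 = 8, pos_x_4 = 0.5, pos_y_4 = 5.5, pos_z_4 = 13, width_4 = 6.5, depth_4 = 3.5, pos_x_5 = 16, pos_y_5 = 7.5, pos_z_5 = 2.5, pos_y_6 = 6.5, pos_z_6 = 7.5, width_6 = 3, depth_6 = 3, height_6 = 4.5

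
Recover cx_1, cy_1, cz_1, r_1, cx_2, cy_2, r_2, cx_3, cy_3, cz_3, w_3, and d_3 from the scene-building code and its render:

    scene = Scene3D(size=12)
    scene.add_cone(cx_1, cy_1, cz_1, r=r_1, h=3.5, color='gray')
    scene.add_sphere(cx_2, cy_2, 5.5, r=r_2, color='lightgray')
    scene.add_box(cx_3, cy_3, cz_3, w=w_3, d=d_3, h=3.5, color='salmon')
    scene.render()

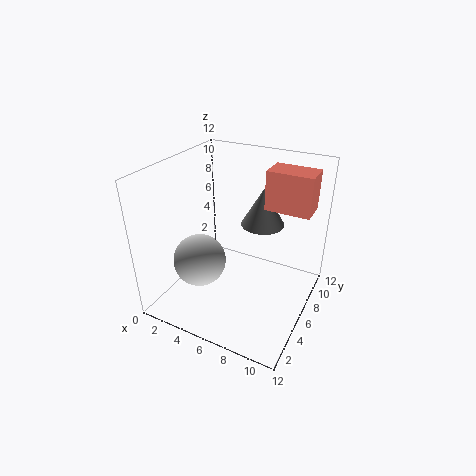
cx_1 = 6.5; cy_1 = 10; cz_1 = 5.5; r_1 = 2; cx_2 = 4.5; cy_2 = 2.5; r_2 = 2; cx_3 = 7; cy_3 = 9; cz_3 = 7.5; w_3 = 4; d_3 = 2.5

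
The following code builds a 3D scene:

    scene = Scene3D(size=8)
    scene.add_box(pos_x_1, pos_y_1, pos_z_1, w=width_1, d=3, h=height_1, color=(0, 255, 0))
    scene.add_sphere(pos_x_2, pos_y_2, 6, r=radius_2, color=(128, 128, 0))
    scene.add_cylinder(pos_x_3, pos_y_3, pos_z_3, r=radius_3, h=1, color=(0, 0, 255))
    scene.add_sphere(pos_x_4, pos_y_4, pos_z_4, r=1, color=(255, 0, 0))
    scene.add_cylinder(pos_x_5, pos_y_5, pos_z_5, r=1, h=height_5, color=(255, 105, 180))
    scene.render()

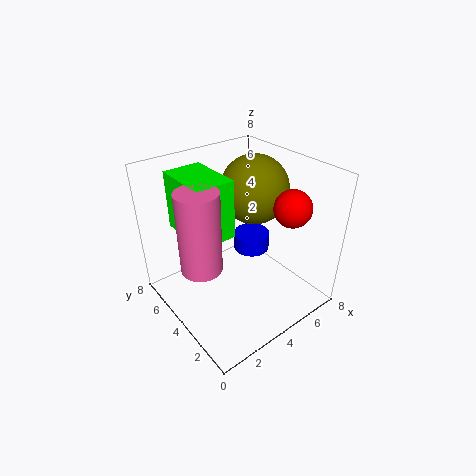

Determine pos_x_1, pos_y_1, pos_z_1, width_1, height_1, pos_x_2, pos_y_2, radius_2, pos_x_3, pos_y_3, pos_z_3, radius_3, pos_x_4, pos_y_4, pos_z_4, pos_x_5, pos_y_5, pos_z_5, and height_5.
pos_x_1 = 1, pos_y_1 = 3, pos_z_1 = 5, width_1 = 2, height_1 = 3, pos_x_2 = 6, pos_y_2 = 5, radius_2 = 2, pos_x_3 = 5, pos_y_3 = 4, pos_z_3 = 3, radius_3 = 1, pos_x_4 = 6, pos_y_4 = 2, pos_z_4 = 6, pos_x_5 = 1, pos_y_5 = 3, pos_z_5 = 4, height_5 = 4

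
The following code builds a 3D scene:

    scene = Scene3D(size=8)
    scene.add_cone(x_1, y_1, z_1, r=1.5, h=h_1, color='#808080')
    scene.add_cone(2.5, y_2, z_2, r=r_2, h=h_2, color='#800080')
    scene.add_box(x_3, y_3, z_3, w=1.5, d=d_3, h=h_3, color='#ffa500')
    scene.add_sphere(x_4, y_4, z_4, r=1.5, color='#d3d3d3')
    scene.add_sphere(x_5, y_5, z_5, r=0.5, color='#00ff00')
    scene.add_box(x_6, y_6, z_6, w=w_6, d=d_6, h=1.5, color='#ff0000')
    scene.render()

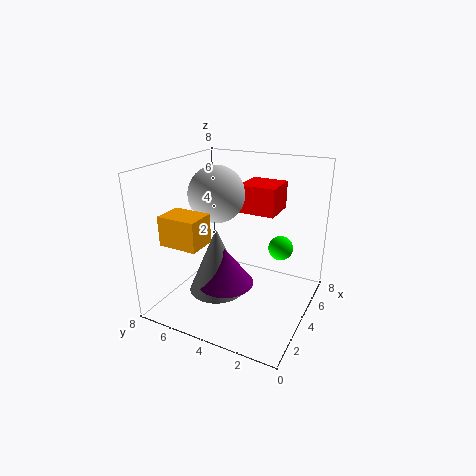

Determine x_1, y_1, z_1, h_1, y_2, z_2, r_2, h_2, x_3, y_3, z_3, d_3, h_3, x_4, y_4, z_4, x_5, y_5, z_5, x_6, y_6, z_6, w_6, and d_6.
x_1 = 2.5; y_1 = 4.5; z_1 = 1.5; h_1 = 3.5; y_2 = 4; z_2 = 2; r_2 = 1.5; h_2 = 2; x_3 = 0.5; y_3 = 4.5; z_3 = 4.5; d_3 = 2; h_3 = 1.5; x_4 = 3.5; y_4 = 5; z_4 = 6.5; x_5 = 1; y_5 = 0.5; z_5 = 5.5; x_6 = 4; y_6 = 2; z_6 = 5.5; w_6 = 2; d_6 = 2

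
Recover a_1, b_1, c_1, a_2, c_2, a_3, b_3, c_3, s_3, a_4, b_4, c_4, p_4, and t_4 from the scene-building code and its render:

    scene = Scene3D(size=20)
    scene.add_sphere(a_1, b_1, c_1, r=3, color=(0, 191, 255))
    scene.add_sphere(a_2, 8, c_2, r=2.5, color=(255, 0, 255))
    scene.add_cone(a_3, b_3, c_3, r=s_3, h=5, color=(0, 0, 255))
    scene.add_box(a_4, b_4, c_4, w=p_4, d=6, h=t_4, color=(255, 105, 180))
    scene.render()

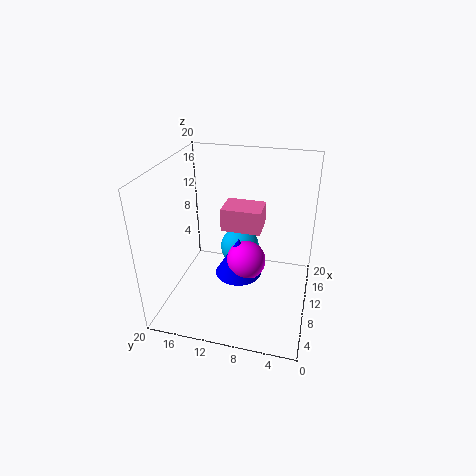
a_1 = 15
b_1 = 11
c_1 = 5.5
a_2 = 6.5
c_2 = 9
a_3 = 6.5
b_3 = 9
c_3 = 7
s_3 = 3
a_4 = 13
b_4 = 7.5
c_4 = 9
p_4 = 4.5
t_4 = 3.5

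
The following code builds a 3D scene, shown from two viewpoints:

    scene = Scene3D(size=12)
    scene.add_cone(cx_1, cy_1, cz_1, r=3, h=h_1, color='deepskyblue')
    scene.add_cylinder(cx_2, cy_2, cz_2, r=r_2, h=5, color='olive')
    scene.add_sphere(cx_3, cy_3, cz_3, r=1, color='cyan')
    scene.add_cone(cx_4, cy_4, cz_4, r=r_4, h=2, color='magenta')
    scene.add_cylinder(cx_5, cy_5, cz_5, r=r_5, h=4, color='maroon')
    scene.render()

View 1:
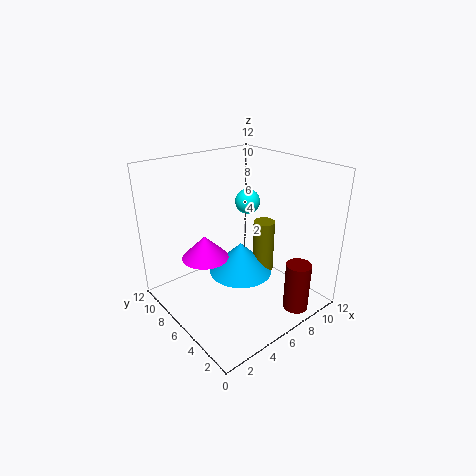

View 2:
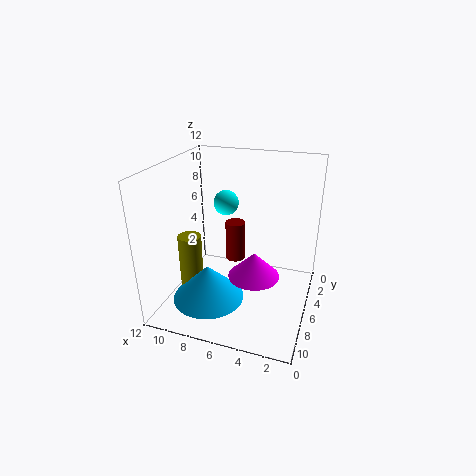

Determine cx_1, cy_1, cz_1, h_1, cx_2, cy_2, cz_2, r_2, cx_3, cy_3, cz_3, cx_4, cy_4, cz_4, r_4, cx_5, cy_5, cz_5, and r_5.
cx_1 = 8, cy_1 = 8, cz_1 = 1, h_1 = 3, cx_2 = 10, cy_2 = 7, cz_2 = 1, r_2 = 1, cx_3 = 7, cy_3 = 6, cz_3 = 9, cx_4 = 4, cy_4 = 8, cz_4 = 4, r_4 = 2, cx_5 = 8, cy_5 = 1, cz_5 = 1, r_5 = 1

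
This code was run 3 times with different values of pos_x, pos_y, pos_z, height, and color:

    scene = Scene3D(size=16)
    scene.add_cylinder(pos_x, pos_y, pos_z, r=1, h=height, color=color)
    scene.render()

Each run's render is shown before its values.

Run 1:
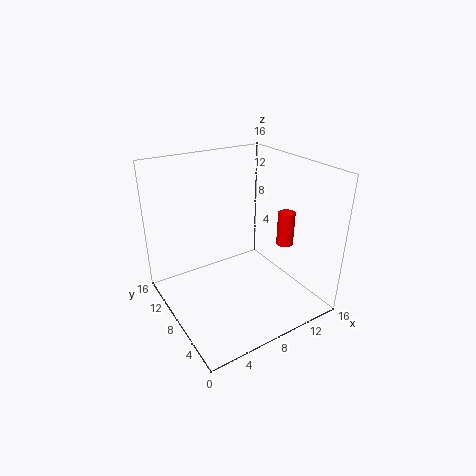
pos_x = 14, pos_y = 7, pos_z = 6, height = 4, color = 'red'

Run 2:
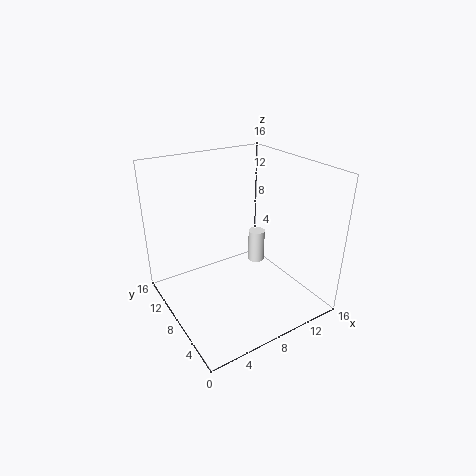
pos_x = 12, pos_y = 10, pos_z = 3, height = 4, color = 'white'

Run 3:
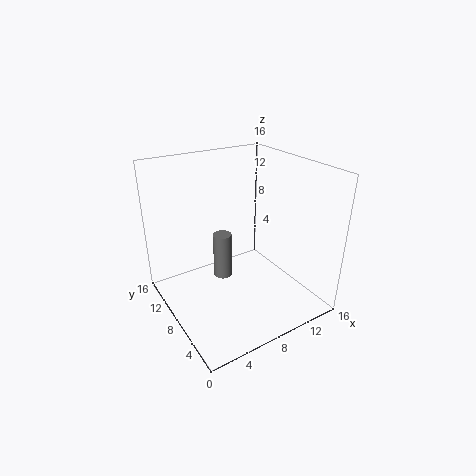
pos_x = 6, pos_y = 8, pos_z = 4, height = 5, color = 'gray'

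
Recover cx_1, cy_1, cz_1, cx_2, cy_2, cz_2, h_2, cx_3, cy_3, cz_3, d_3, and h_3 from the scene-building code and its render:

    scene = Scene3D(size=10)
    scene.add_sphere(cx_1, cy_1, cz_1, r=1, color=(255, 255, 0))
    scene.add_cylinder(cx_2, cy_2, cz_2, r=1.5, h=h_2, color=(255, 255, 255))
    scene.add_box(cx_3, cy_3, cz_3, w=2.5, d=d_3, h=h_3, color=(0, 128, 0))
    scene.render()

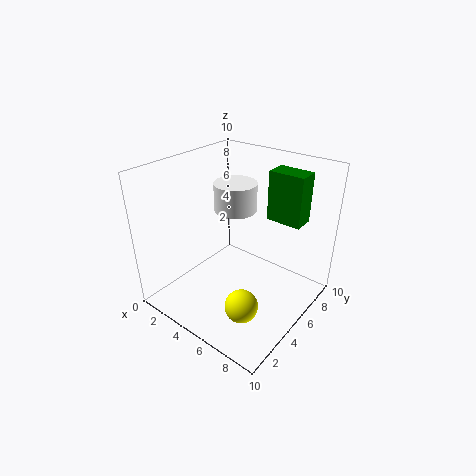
cx_1 = 8, cy_1 = 1.5, cz_1 = 3, cx_2 = 4, cy_2 = 6, cz_2 = 6.5, h_2 = 2, cx_3 = 6, cy_3 = 7, cz_3 = 6, d_3 = 1.5, h_3 = 3.5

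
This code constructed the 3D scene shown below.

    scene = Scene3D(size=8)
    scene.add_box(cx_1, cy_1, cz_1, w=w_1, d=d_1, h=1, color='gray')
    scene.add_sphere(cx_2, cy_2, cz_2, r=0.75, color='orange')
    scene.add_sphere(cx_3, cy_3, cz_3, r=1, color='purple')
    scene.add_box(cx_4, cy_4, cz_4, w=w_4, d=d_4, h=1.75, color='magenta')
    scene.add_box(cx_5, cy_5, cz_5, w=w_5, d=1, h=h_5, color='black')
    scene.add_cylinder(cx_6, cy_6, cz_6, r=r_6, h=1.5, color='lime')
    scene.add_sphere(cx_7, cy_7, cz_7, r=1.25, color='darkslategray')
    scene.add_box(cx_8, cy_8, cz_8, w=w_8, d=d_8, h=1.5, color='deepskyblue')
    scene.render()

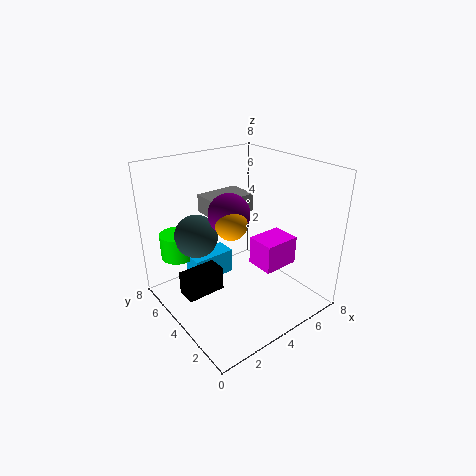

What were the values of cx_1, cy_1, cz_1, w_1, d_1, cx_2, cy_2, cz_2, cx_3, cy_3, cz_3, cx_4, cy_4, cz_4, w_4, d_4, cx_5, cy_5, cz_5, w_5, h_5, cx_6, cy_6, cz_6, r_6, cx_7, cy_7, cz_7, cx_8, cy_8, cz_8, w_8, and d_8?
cx_1 = 2.75; cy_1 = 4.25; cz_1 = 5.25; w_1 = 2.5; d_1 = 1.75; cx_2 = 2.25; cy_2 = 2.25; cz_2 = 6; cx_3 = 2.5; cy_3 = 2.75; cz_3 = 6.25; cx_4 = 5.5; cy_4 = 3; cz_4 = 1.5; w_4 = 2.25; d_4 = 1.75; cx_5 = 0.25; cy_5 = 3; cz_5 = 2; w_5 = 2; h_5 = 1.25; cx_6 = 1.75; cy_6 = 7; cz_6 = 2.25; r_6 = 1; cx_7 = 2.5; cy_7 = 6; cz_7 = 3.75; cx_8 = 2; cy_8 = 5.25; cz_8 = 1; w_8 = 2.5; d_8 = 1.25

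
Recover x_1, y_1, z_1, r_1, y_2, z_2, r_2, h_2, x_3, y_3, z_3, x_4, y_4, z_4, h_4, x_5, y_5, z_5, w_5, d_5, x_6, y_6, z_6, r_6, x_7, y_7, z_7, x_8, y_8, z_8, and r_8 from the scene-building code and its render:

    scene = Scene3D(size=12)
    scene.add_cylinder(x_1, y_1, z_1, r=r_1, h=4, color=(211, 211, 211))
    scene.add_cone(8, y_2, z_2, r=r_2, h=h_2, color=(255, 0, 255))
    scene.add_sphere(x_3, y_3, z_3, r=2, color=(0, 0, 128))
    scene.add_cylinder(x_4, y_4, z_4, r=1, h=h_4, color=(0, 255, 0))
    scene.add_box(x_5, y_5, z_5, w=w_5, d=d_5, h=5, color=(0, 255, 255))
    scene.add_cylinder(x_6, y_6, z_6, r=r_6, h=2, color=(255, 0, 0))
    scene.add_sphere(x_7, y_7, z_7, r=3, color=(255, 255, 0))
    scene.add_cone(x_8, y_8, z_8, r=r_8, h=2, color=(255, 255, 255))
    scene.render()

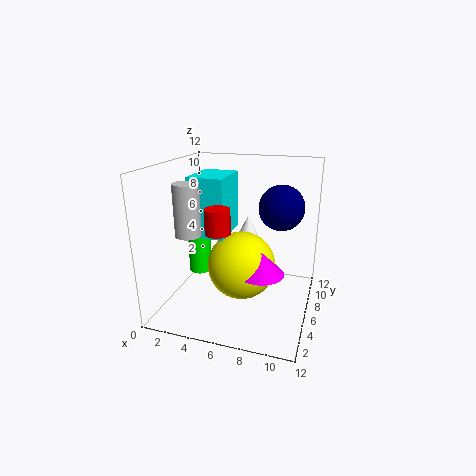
x_1 = 3; y_1 = 3; z_1 = 7; r_1 = 1; y_2 = 6; z_2 = 3; r_2 = 2; h_2 = 2; x_3 = 9; y_3 = 9; z_3 = 8; x_4 = 2; y_4 = 7; z_4 = 2; h_4 = 5; x_5 = 2; y_5 = 5; z_5 = 6; w_5 = 3; d_5 = 4; x_6 = 5; y_6 = 4; z_6 = 7; r_6 = 1; x_7 = 6; y_7 = 7; z_7 = 3; x_8 = 6; y_8 = 9; z_8 = 5; r_8 = 1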